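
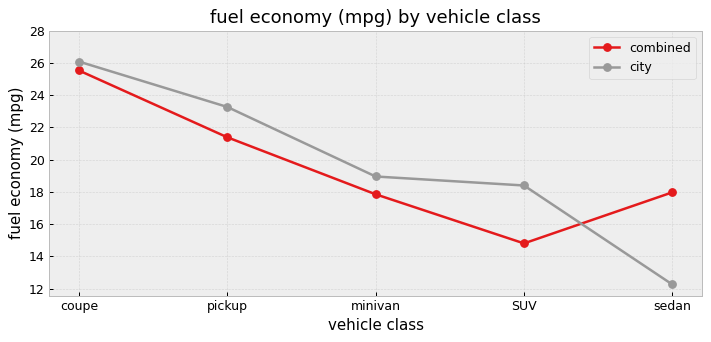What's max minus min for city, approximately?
Max coupe ≈ 26, min sedan ≈ 12; range ≈ 14.

≈ 14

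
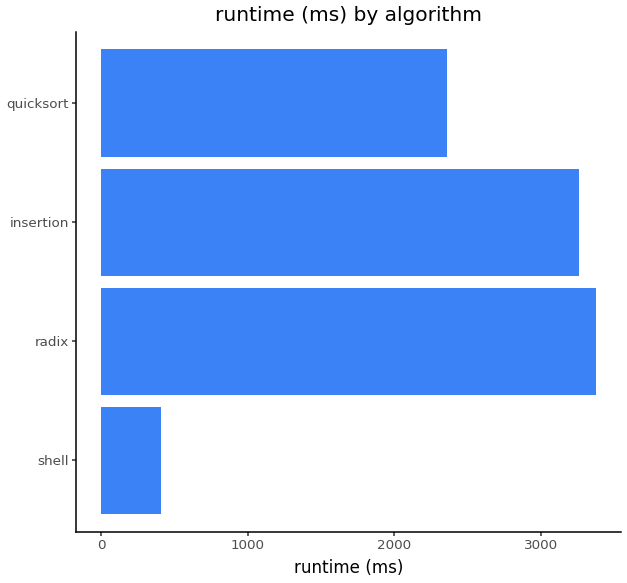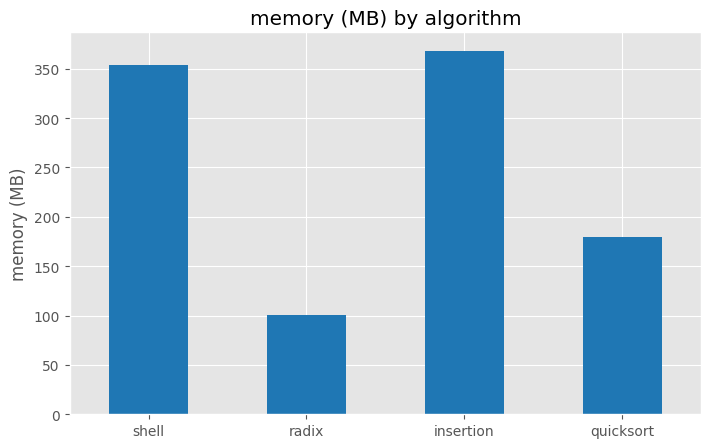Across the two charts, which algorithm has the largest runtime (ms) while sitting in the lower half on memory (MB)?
radix

Chart 2 median memory (MB) ≈ 250; below-median algorithms: radix, quicksort. Among those, radix has the highest runtime (ms) (≈ 3500).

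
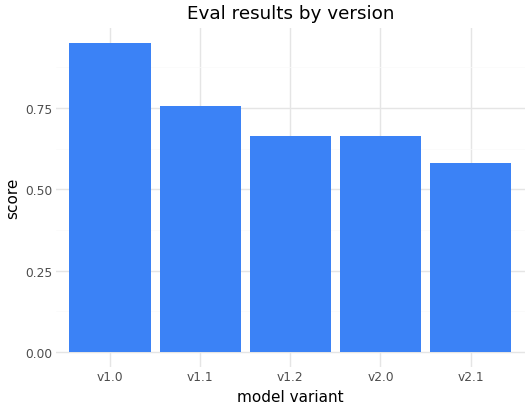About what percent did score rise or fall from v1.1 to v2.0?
≈ -12.5%

v1.1 ≈ 0.8, v2.0 ≈ 0.7; (0.7 − 0.8) / 0.8 ≈ -12.5%.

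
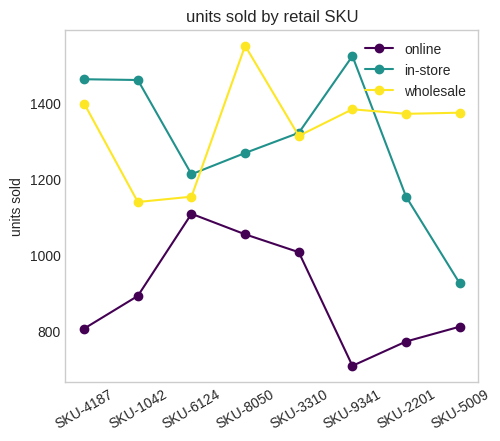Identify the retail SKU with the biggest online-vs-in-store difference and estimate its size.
SKU-9341, ≈ 800

SKU-9341: online ≈ 700, in-store ≈ 1500 → gap ≈ 800. Next-largest (SKU-4187) is only ≈ 700.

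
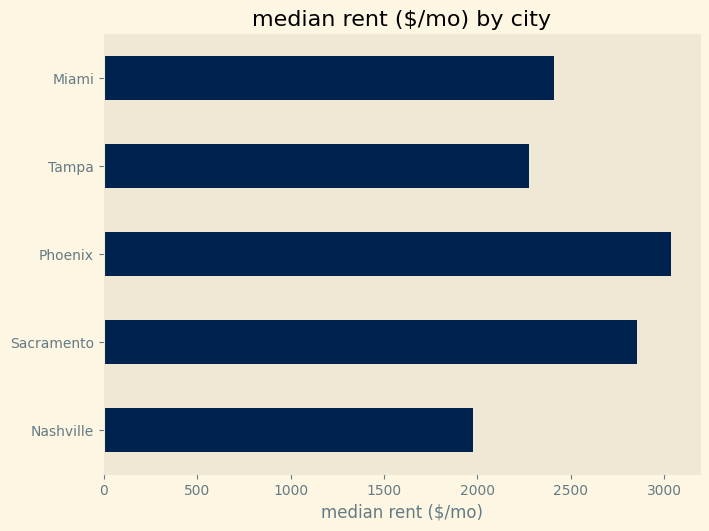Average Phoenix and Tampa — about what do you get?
≈ 2750

(3000 + 2500) / 2 ≈ 2750.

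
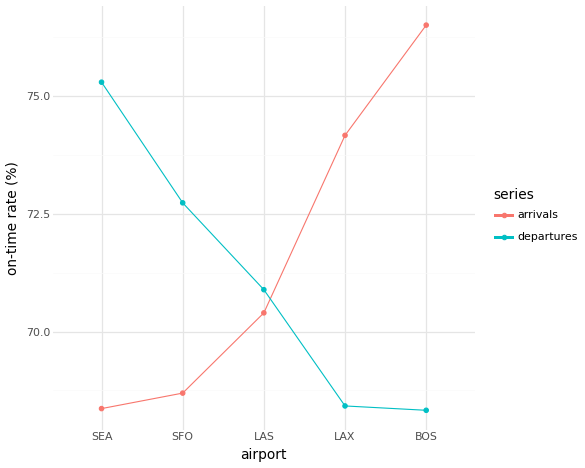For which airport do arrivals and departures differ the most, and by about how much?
BOS: arrivals ≈ 77, departures ≈ 68 → gap ≈ 9. Next-largest (SEA) is only ≈ 7.

BOS, ≈ 9 %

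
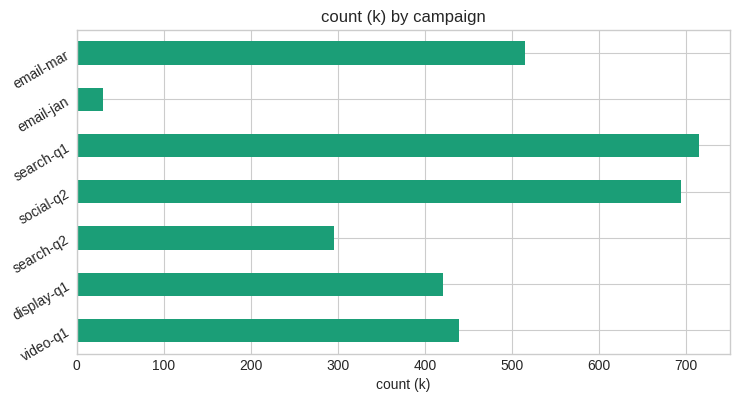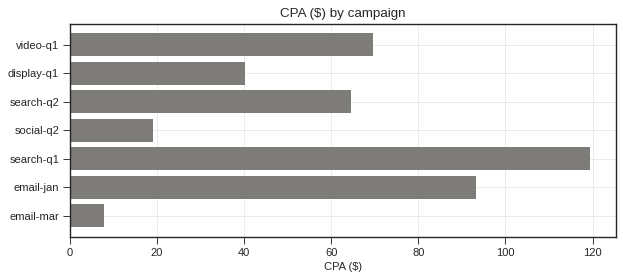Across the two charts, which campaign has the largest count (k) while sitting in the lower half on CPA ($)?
social-q2

Chart 2 median CPA ($) ≈ 60; below-median campaigns: display-q1, social-q2, email-mar. Among those, social-q2 has the highest count (k) (≈ 700).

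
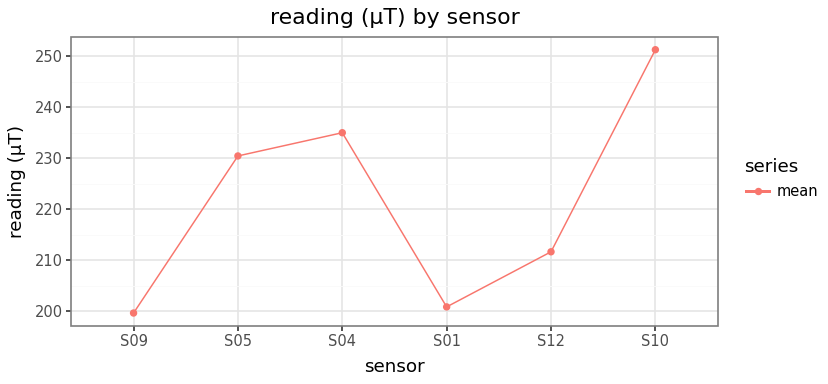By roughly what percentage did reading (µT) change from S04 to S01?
≈ -14.9%

S04 ≈ 235, S01 ≈ 200; (200 − 235) / 235 ≈ -14.9%.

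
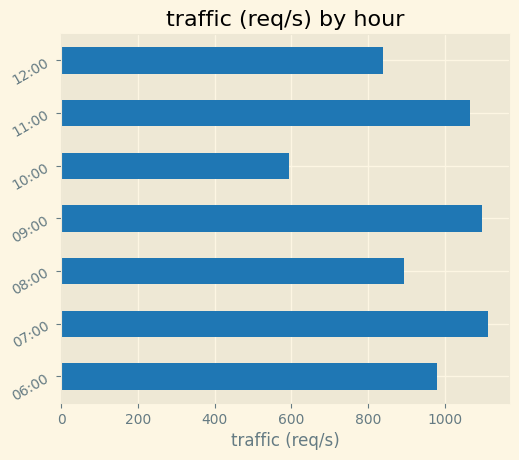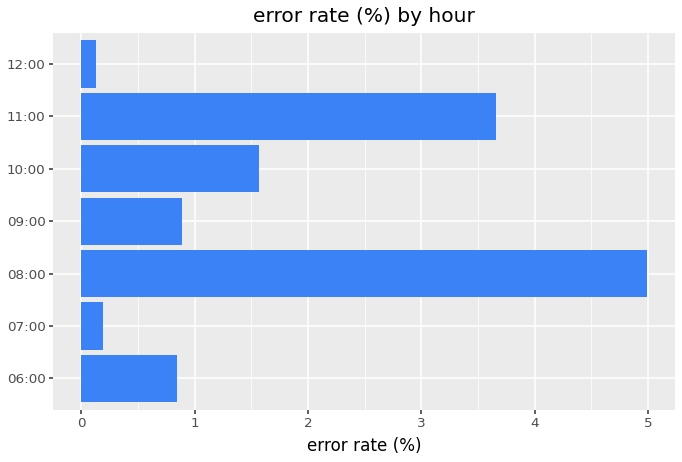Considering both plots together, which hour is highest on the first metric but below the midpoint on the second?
Chart 2 median error rate (%) ≈ 1; below-median hours: 06:00, 07:00, 12:00. Among those, 07:00 has the highest traffic (req/s) (≈ 1200).

07:00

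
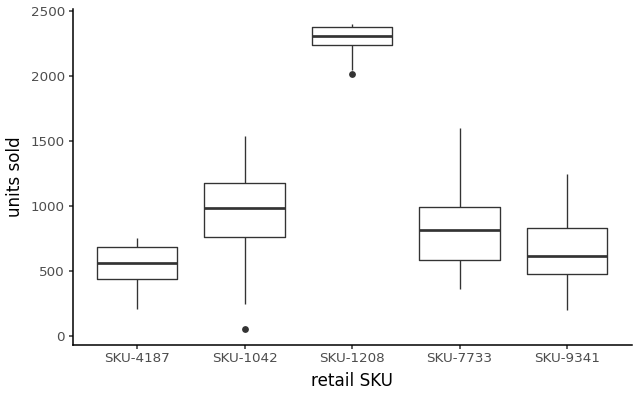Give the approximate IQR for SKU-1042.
Q3 ≈ 1200, Q1 ≈ 800; IQR ≈ 400.

≈ 400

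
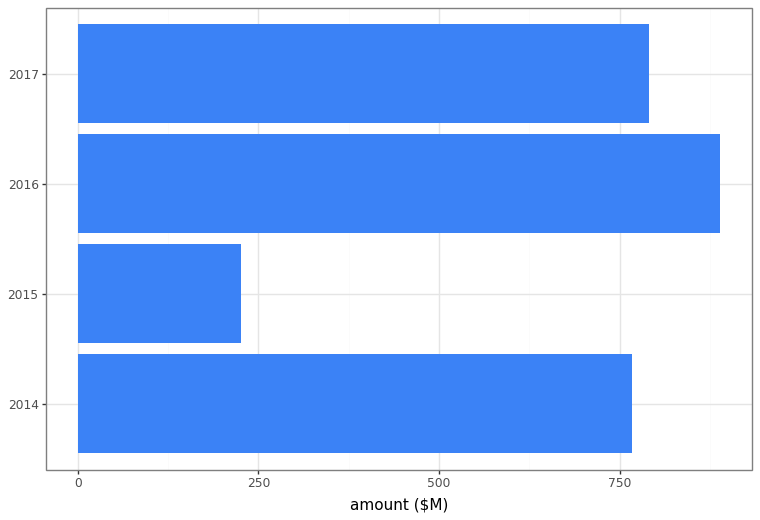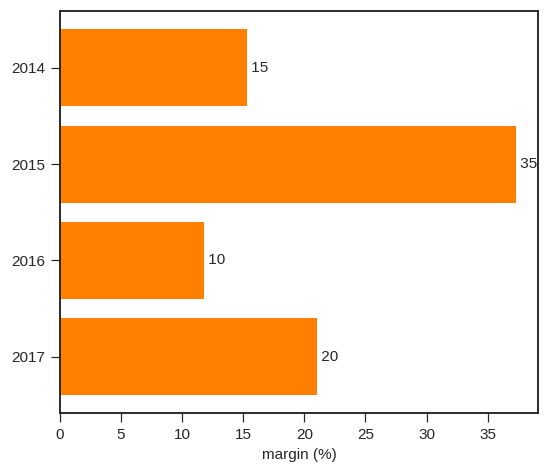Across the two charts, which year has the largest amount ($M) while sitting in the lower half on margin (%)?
2016

Chart 2 median margin (%) ≈ 20; below-median years: 2014, 2016. Among those, 2016 has the highest amount ($M) (≈ 900).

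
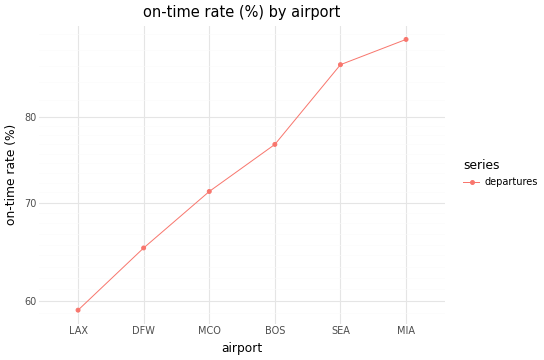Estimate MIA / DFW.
≈ 1.38×

MIA ≈ 90, DFW ≈ 65; 90/65 ≈ 1.38.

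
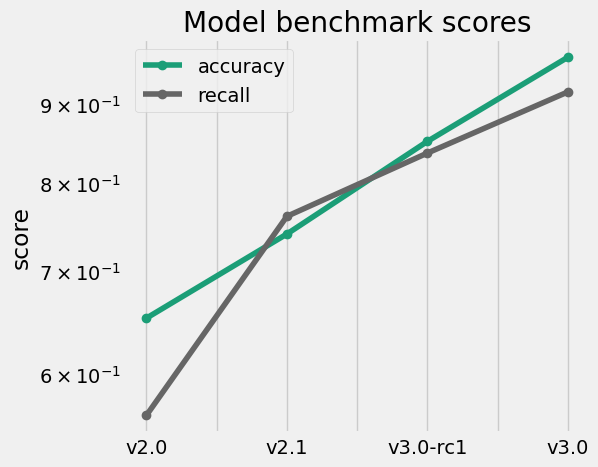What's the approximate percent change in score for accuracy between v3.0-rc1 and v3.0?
v3.0-rc1 ≈ 0.85, v3.0 ≈ 0.95; (0.95 − 0.85) / 0.85 ≈ +11.8%.

≈ +11.8%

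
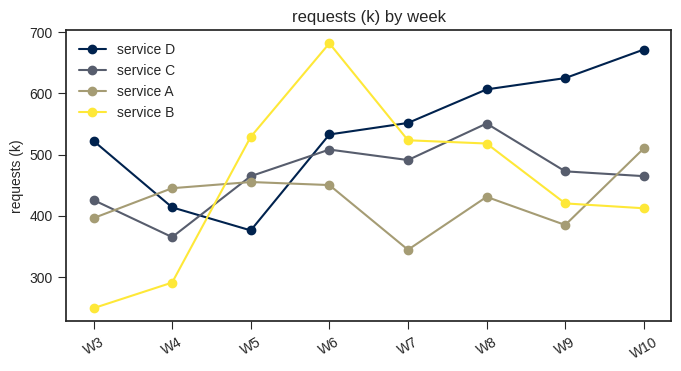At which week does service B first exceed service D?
W5

W4: service B ≈ 300 vs service D ≈ 400 (not yet); W5: service B ≈ 550 vs service D ≈ 400 (first crossover).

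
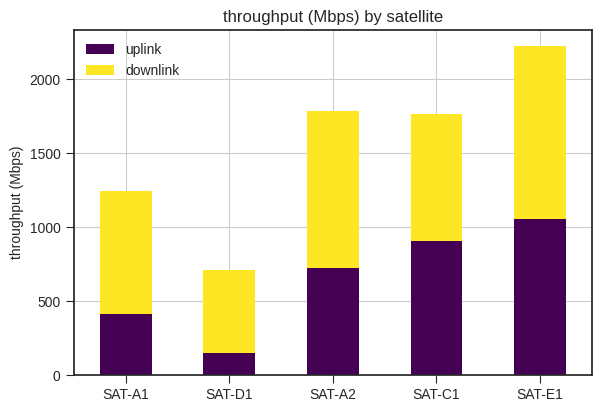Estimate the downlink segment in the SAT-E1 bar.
≈ 1200

downlink top ≈ 2200, bottom ≈ 1000; segment ≈ 1200.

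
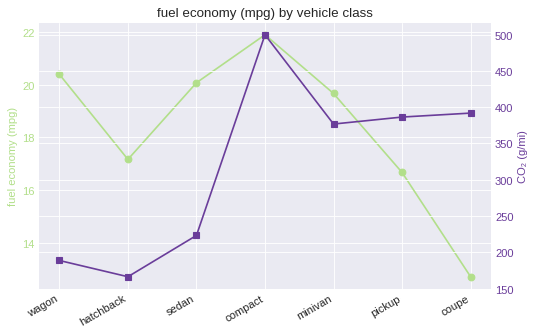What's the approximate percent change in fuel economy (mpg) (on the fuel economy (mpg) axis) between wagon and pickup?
wagon ≈ 20, pickup ≈ 17; (17 − 20) / 20 ≈ -15%.

≈ -15%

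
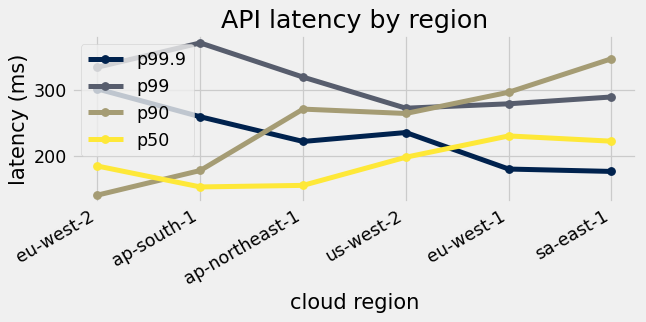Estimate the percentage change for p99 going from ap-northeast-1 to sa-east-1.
ap-northeast-1 ≈ 320, sa-east-1 ≈ 280; (280 − 320) / 320 ≈ -12.5%.

≈ -12.5%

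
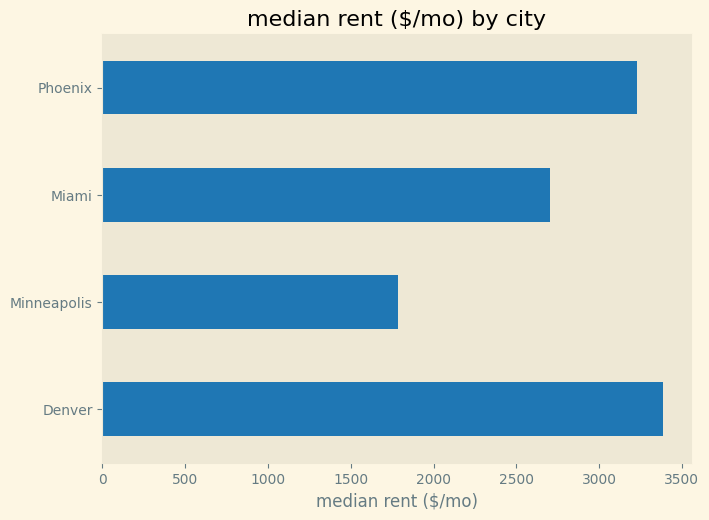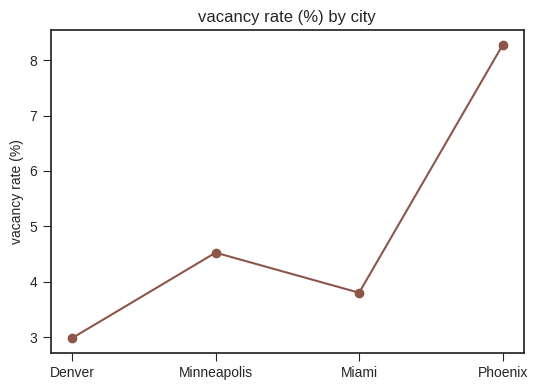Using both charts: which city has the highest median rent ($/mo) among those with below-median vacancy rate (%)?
Denver

Chart 2 median vacancy rate (%) ≈ 4; below-median cities: Denver, Miami. Among those, Denver has the highest median rent ($/mo) (≈ 3500).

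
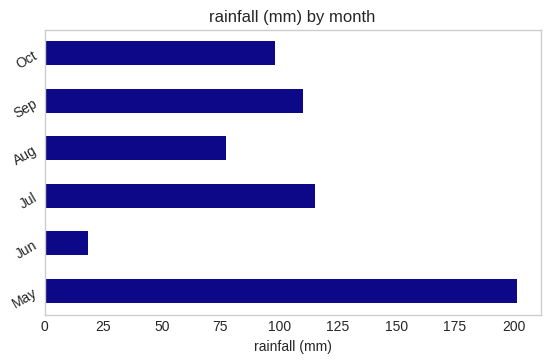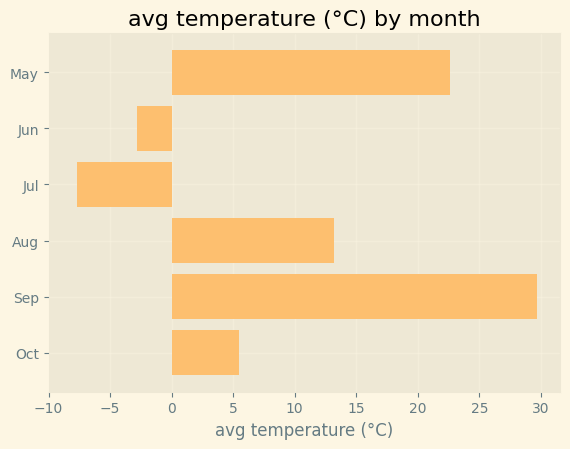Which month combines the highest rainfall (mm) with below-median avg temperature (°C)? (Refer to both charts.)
Chart 2 median avg temperature (°C) ≈ 10; below-median months: Jun, Jul, Oct. Among those, Jul has the highest rainfall (mm) (≈ 120).

Jul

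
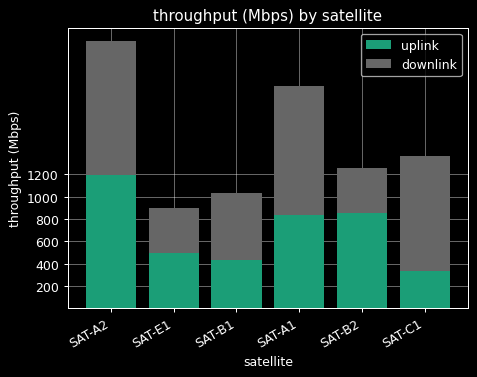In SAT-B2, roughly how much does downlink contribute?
≈ 400

downlink top ≈ 1200, bottom ≈ 800; segment ≈ 400.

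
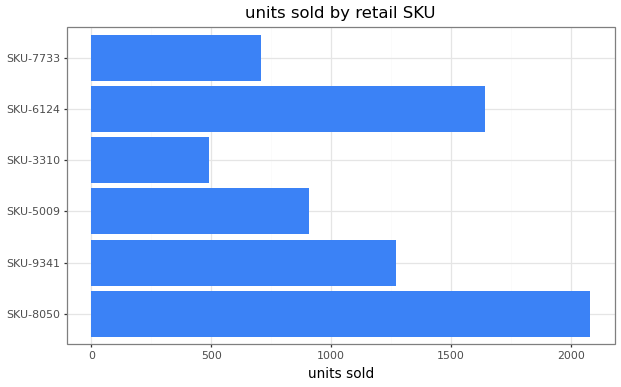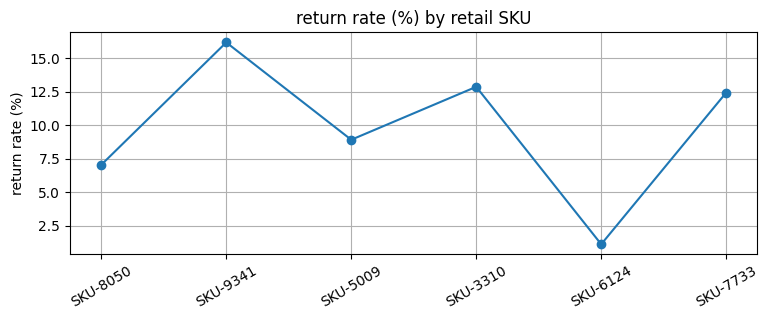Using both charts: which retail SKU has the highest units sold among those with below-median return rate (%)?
Chart 2 median return rate (%) ≈ 10; below-median retail SKUs: SKU-8050, SKU-5009, SKU-6124. Among those, SKU-8050 has the highest units sold (≈ 2000).

SKU-8050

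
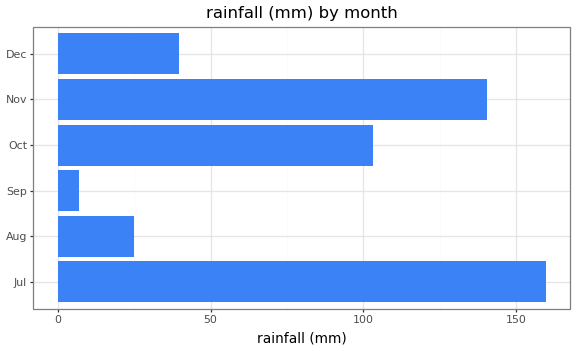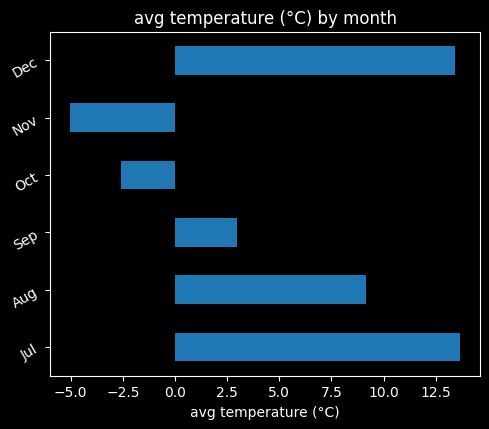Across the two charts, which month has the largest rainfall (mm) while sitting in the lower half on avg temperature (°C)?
Nov

Chart 2 median avg temperature (°C) ≈ 6; below-median months: Sep, Oct, Nov. Among those, Nov has the highest rainfall (mm) (≈ 140).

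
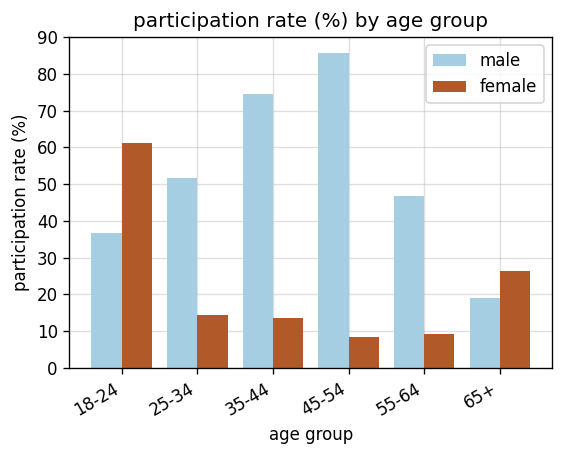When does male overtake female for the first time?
18-24: male ≈ 40 vs female ≈ 60 (not yet); 25-34: male ≈ 50 vs female ≈ 10 (first crossover).

25-34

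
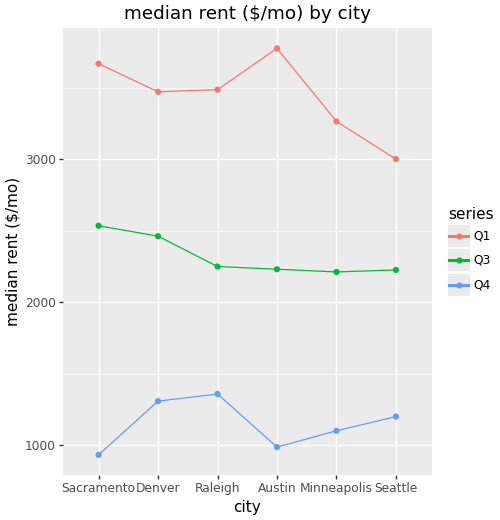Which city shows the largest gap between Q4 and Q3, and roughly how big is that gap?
Sacramento: Q4 ≈ 1000, Q3 ≈ 2500 → gap ≈ 1500. Next-largest (Austin) is only ≈ 1000.

Sacramento, ≈ 1500 $/mo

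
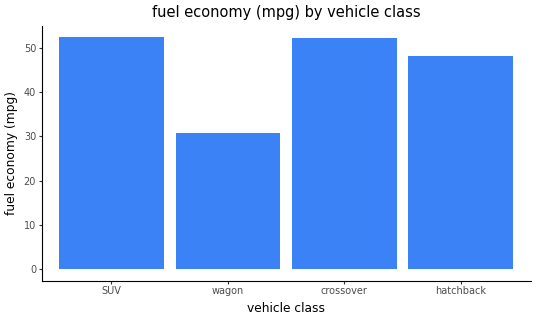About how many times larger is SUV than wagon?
SUV ≈ 50, wagon ≈ 30; 50/30 ≈ 1.67.

≈ 1.67×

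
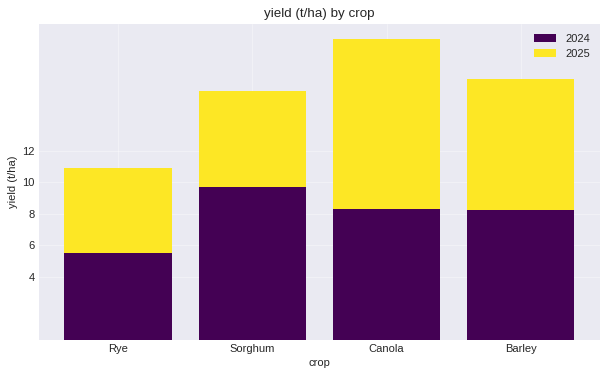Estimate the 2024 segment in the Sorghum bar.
≈ 10

2024 top ≈ 10, bottom ≈ 0; segment ≈ 10.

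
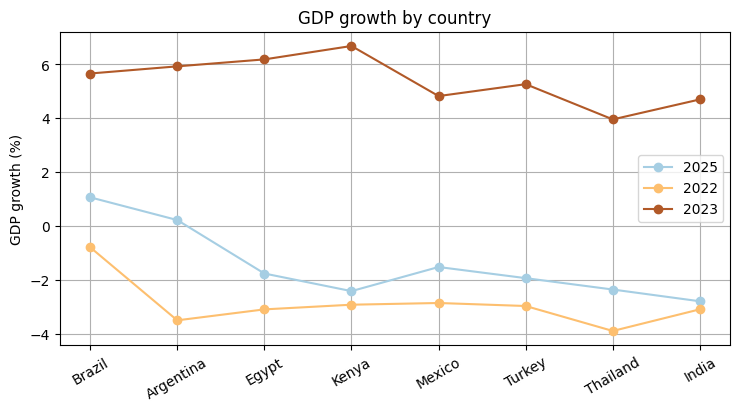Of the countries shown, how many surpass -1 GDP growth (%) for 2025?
2

Above -1: Brazil, Argentina.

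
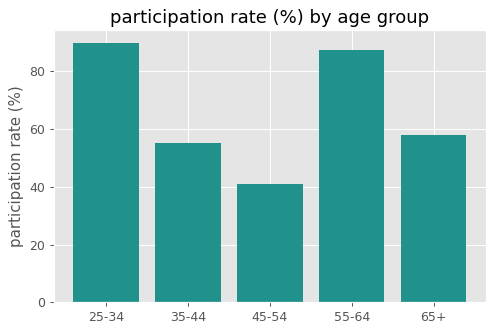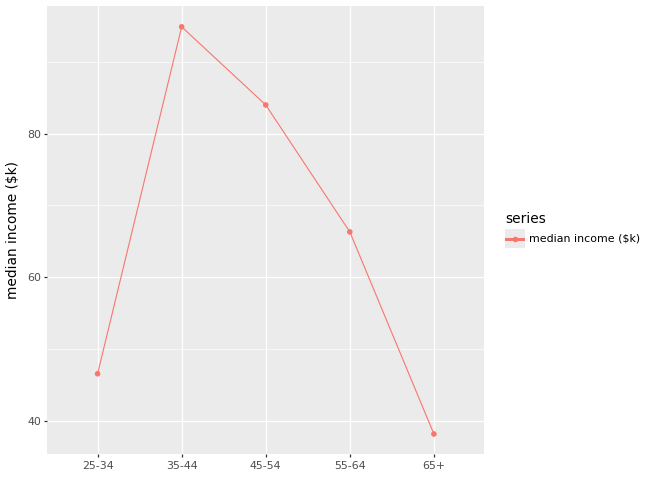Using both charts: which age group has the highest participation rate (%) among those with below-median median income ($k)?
25-34

Chart 2 median median income ($k) ≈ 70; below-median age groups: 25-34, 65+. Among those, 25-34 has the highest participation rate (%) (≈ 90).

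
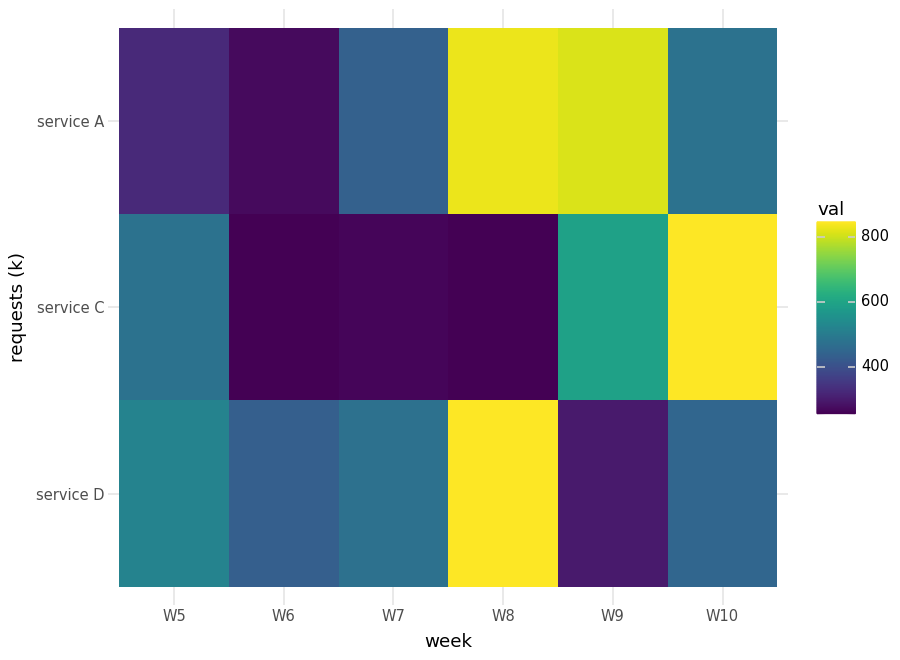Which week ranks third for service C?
W5

Top 4 for service C: W10 ≈ 850, W9 ≈ 600, W5 ≈ 500, W7 ≈ 250.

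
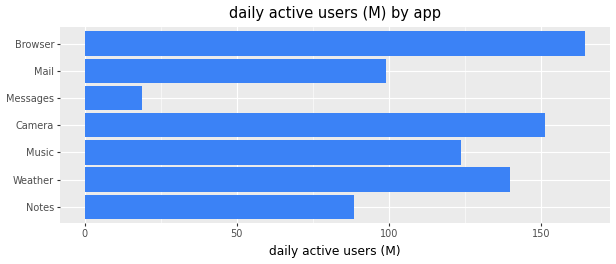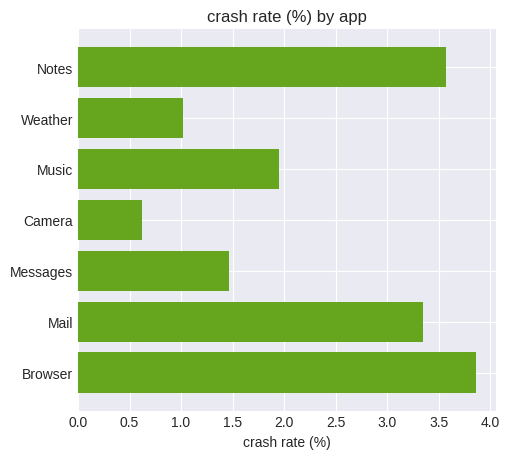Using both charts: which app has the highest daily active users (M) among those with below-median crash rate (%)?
Chart 2 median crash rate (%) ≈ 2; below-median apps: Weather, Camera, Messages. Among those, Camera has the highest daily active users (M) (≈ 160).

Camera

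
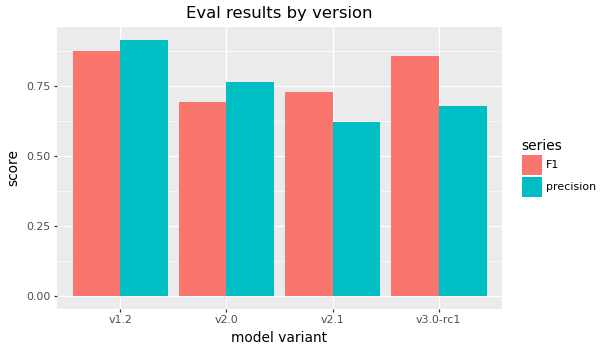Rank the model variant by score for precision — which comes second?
Top 3 for precision: v1.2 ≈ 0.9, v2.0 ≈ 0.8, v3.0-rc1 ≈ 0.7.

v2.0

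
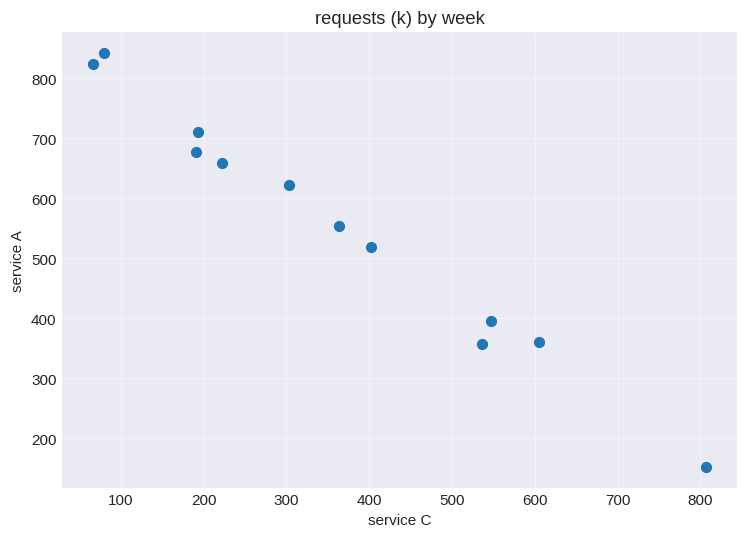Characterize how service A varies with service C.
negative, strong

Points are negatively correlated; strong (|r| ≈ 1.0).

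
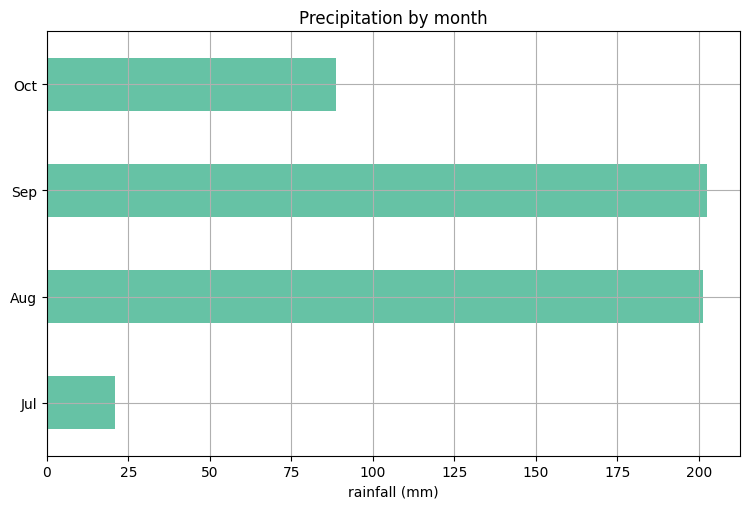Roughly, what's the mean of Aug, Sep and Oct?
(200 + 200 + 80) / 3 ≈ 160.

≈ 160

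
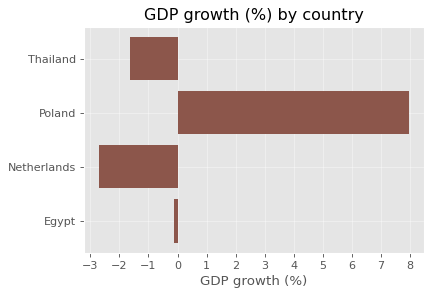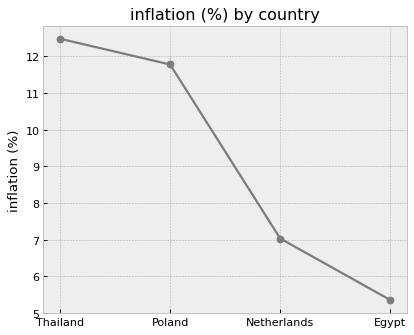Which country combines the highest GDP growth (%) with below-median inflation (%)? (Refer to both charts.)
Chart 2 median inflation (%) ≈ 10; below-median countries: Netherlands, Egypt. Among those, Egypt has the highest GDP growth (%) (≈ 0).

Egypt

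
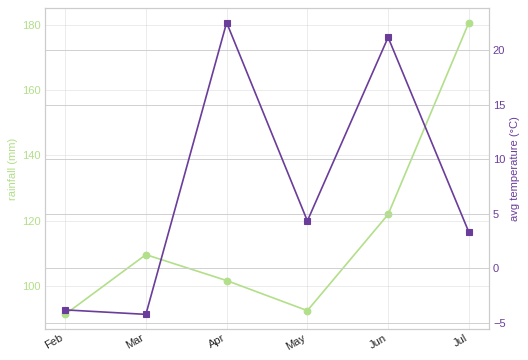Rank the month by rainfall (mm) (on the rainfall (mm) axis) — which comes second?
Top 3 (on the rainfall (mm) axis): Jul ≈ 180, Jun ≈ 120, Mar ≈ 110.

Jun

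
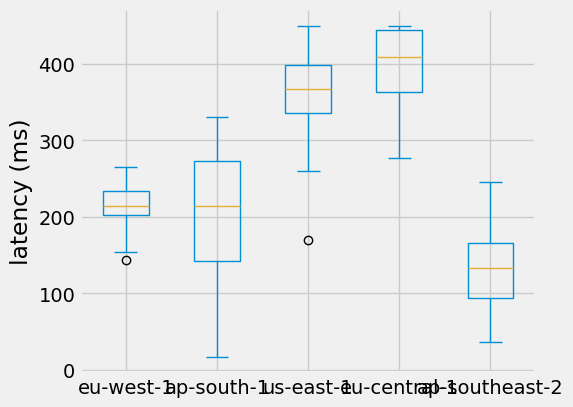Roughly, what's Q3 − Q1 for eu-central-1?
Q3 ≈ 450, Q1 ≈ 375; IQR ≈ 75.

≈ 75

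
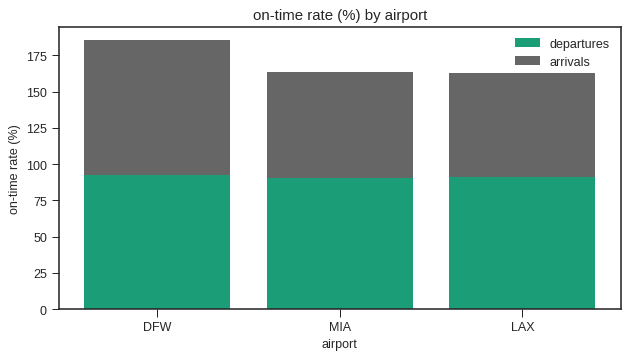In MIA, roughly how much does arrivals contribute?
arrivals top ≈ 160, bottom ≈ 100; segment ≈ 60.

≈ 60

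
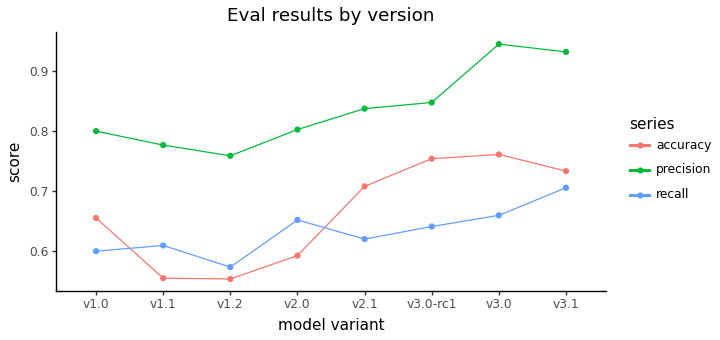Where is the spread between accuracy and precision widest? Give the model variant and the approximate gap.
v1.1: accuracy ≈ 0.55, precision ≈ 0.80 → gap ≈ 0.25. Next-largest (v2.0) is only ≈ 0.20.

v1.1, ≈ 0.25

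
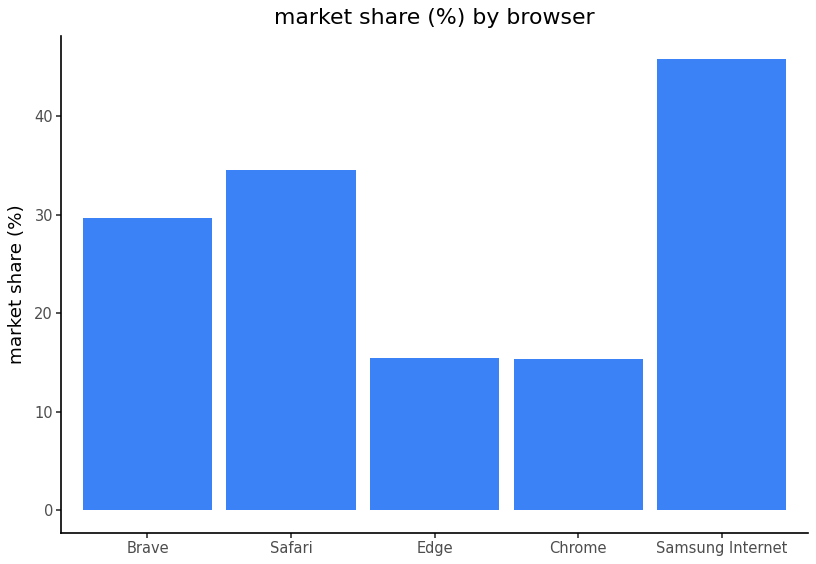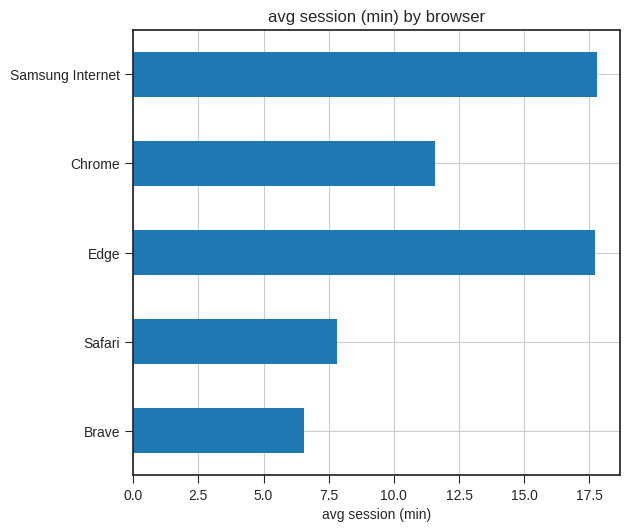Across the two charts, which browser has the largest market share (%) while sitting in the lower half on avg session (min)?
Safari

Chart 2 median avg session (min) ≈ 12; below-median browsers: Brave, Safari. Among those, Safari has the highest market share (%) (≈ 35).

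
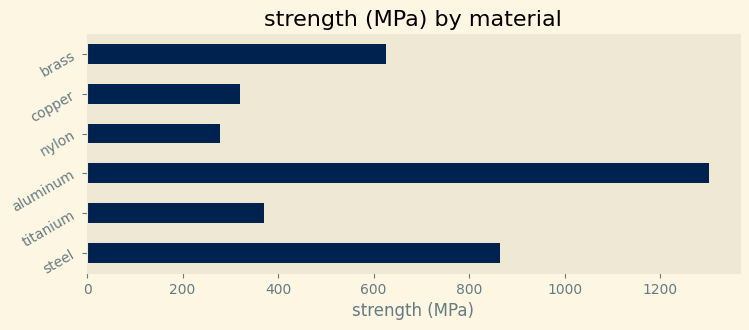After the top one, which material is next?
steel

Top 3: aluminum ≈ 1400, steel ≈ 800, brass ≈ 600.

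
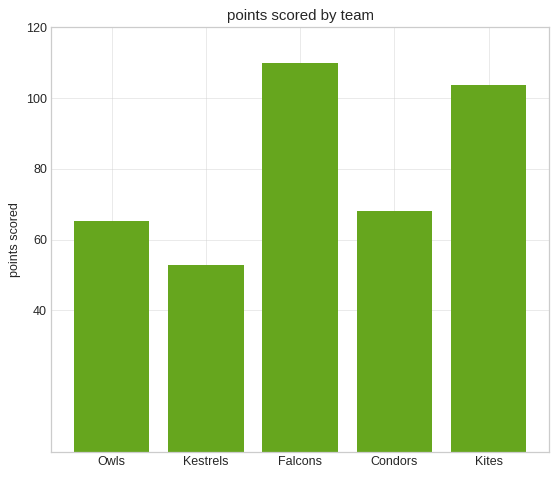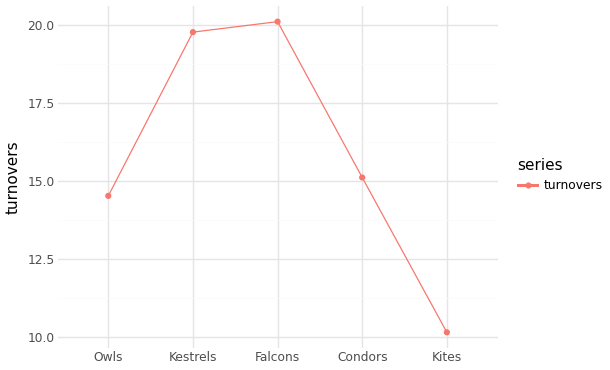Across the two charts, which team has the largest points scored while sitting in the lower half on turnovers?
Kites

Chart 2 median turnovers ≈ 16; below-median teams: Owls, Kites. Among those, Kites has the highest points scored (≈ 100).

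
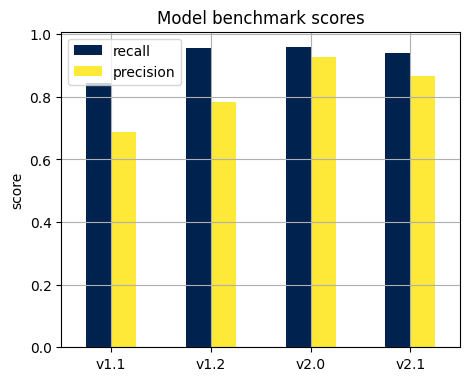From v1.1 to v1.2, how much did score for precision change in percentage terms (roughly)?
v1.1 ≈ 0.7, v1.2 ≈ 0.8; (0.8 − 0.7) / 0.7 ≈ +14.3%.

≈ +14.3%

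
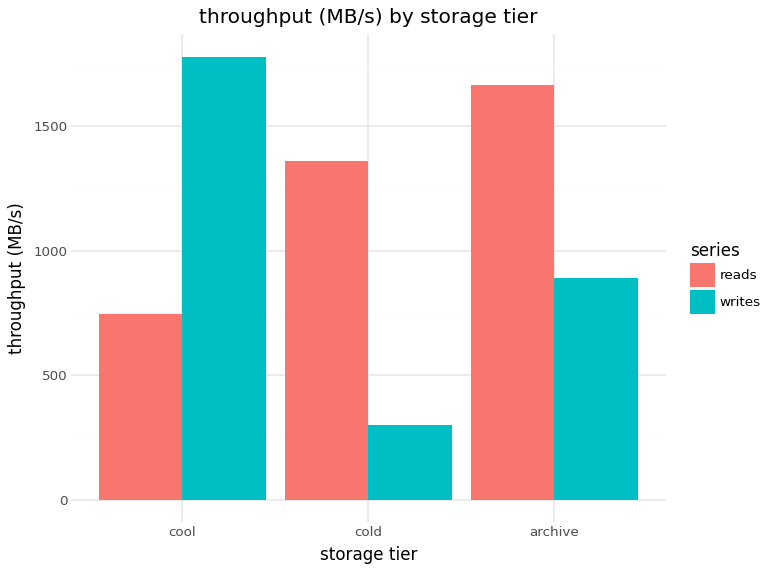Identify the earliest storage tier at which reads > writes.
cool: reads ≈ 800 vs writes ≈ 1800 (not yet); cold: reads ≈ 1400 vs writes ≈ 400 (first crossover).

cold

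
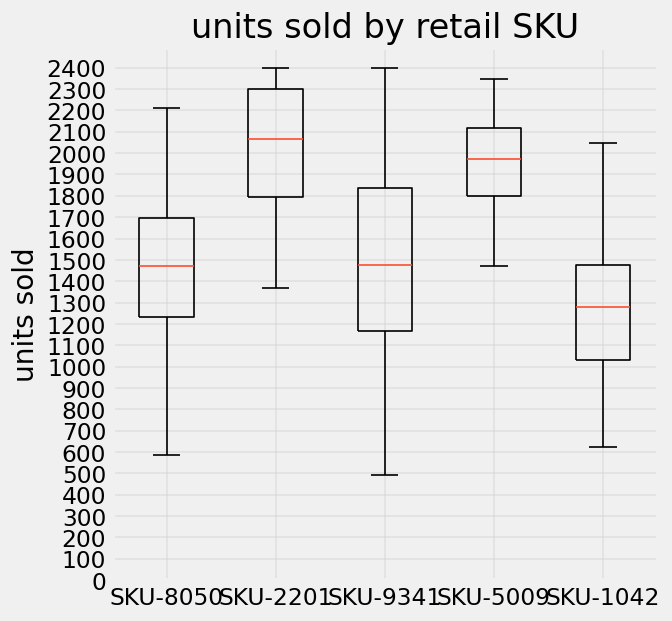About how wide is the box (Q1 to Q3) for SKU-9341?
≈ 600

Q3 ≈ 1800, Q1 ≈ 1200; IQR ≈ 600.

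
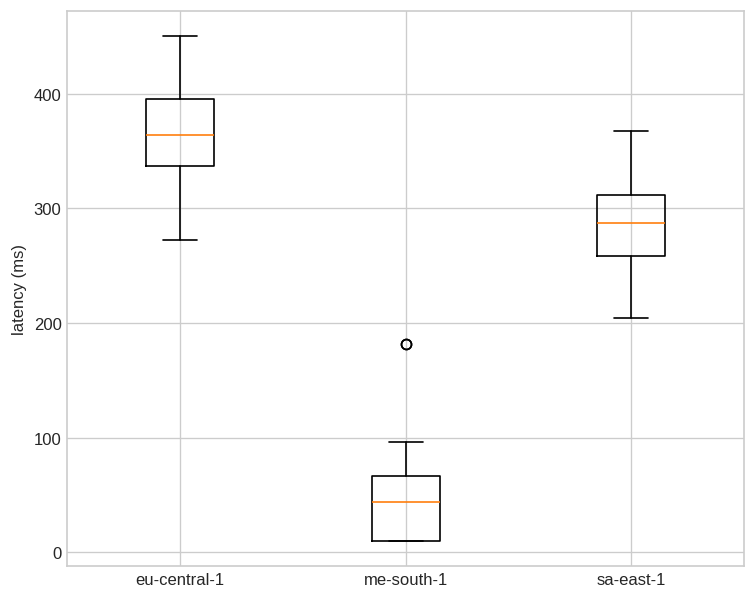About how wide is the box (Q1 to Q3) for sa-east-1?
Q3 ≈ 300, Q1 ≈ 250; IQR ≈ 50.

≈ 50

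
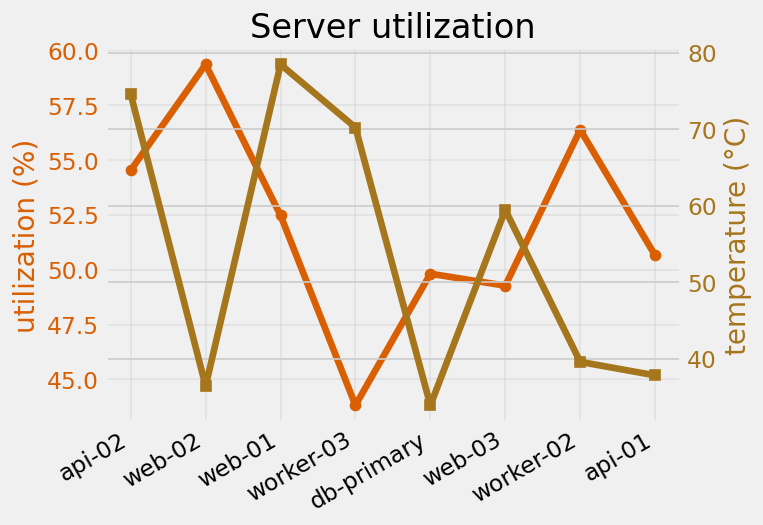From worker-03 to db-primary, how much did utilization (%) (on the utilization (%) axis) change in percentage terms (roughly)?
worker-03 ≈ 44, db-primary ≈ 50; (50 − 44) / 44 ≈ +13.6%.

≈ +13.6%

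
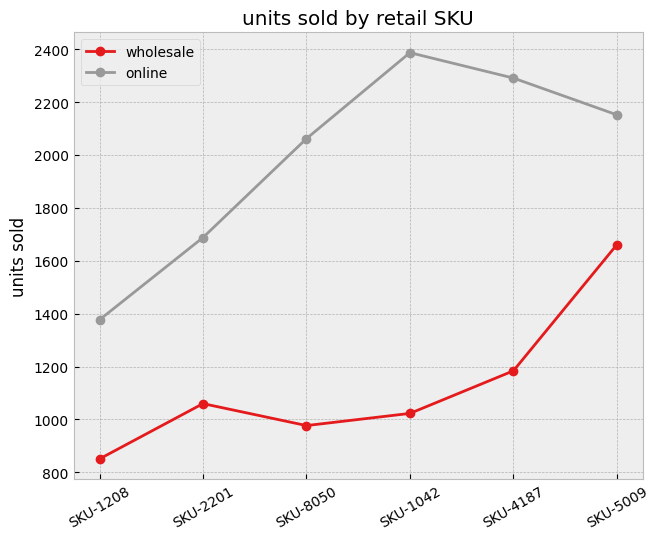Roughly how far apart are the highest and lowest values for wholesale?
Max SKU-5009 ≈ 1600, min SKU-1208 ≈ 800; range ≈ 800.

≈ 800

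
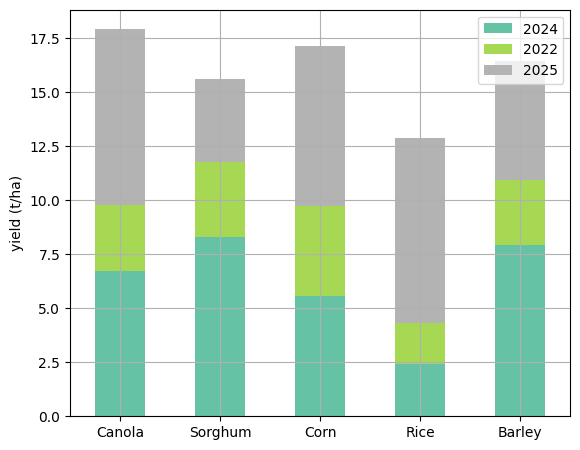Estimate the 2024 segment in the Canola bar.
2024 top ≈ 6, bottom ≈ 0; segment ≈ 6.

≈ 6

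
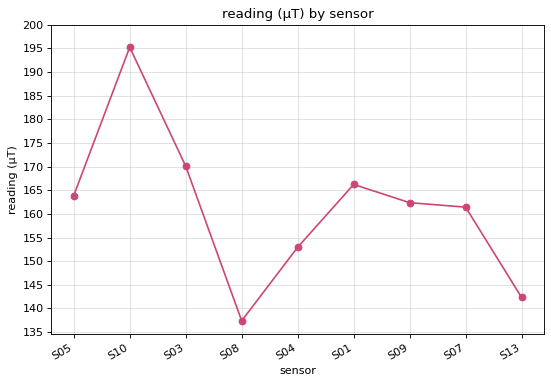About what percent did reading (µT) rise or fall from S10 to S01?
S10 ≈ 195, S01 ≈ 165; (165 − 195) / 195 ≈ -15.4%.

≈ -15.4%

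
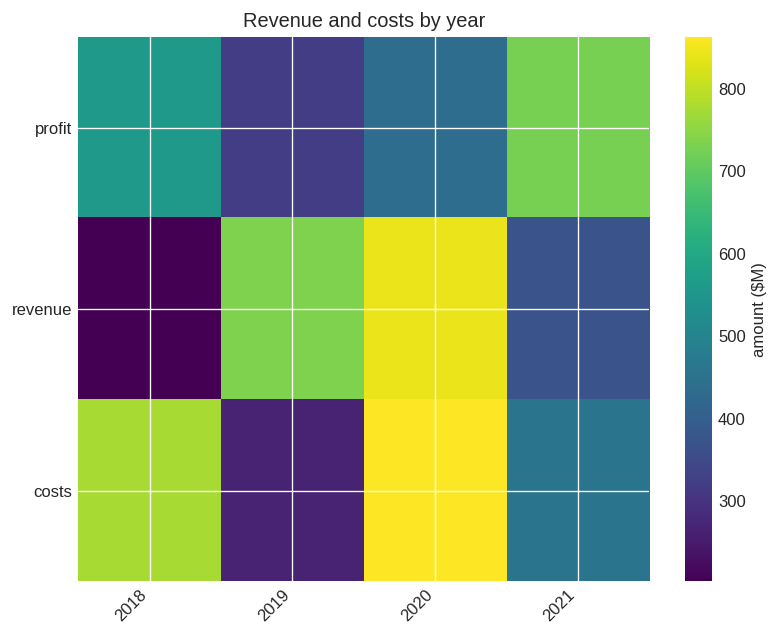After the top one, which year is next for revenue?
Top 3 for revenue: 2020 ≈ 800, 2019 ≈ 700, 2021 ≈ 400.

2019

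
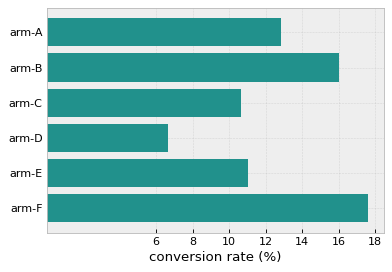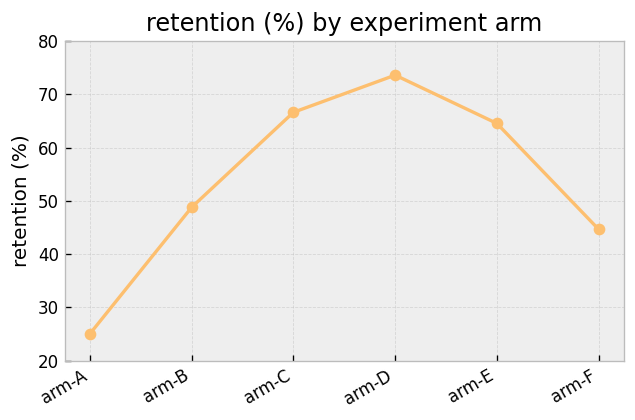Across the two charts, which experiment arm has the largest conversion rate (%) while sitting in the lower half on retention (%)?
Chart 2 median retention (%) ≈ 60; below-median experiment arms: arm-A, arm-B, arm-F. Among those, arm-F has the highest conversion rate (%) (≈ 18).

arm-F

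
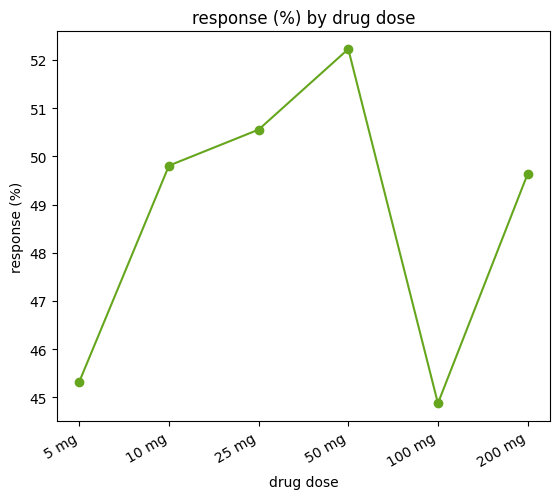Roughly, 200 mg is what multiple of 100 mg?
≈ 1.11×

200 mg ≈ 50, 100 mg ≈ 45; 50/45 ≈ 1.11.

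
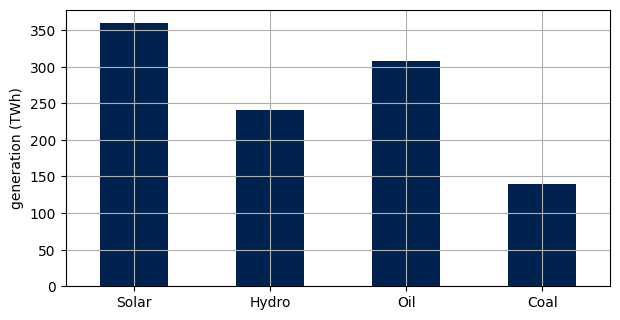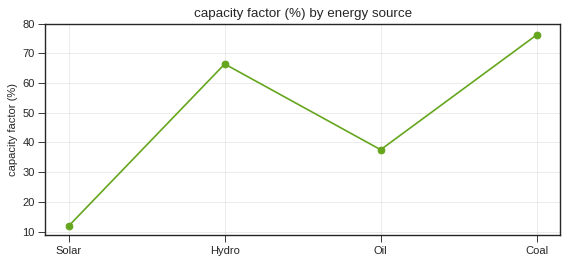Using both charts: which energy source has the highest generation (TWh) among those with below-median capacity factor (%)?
Solar

Chart 2 median capacity factor (%) ≈ 50; below-median energy sources: Solar, Oil. Among those, Solar has the highest generation (TWh) (≈ 350).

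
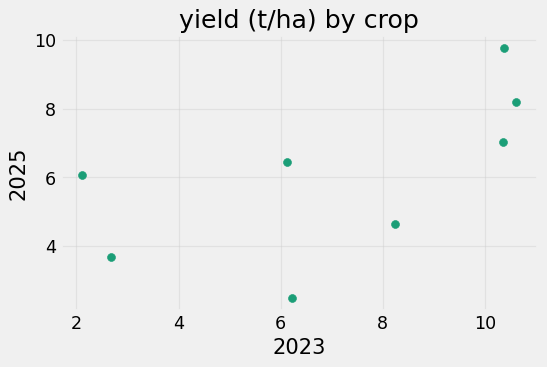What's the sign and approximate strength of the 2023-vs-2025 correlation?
Points are positively correlated; moderate (|r| ≈ 0.6).

positive, moderate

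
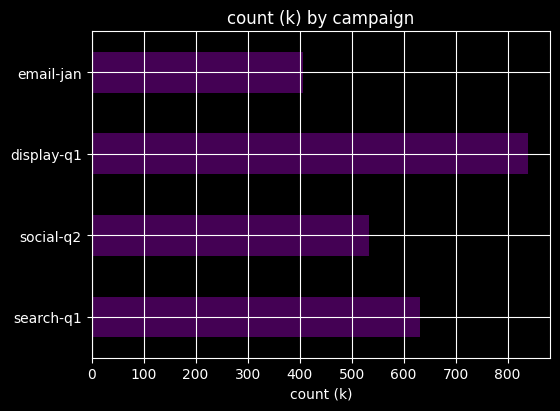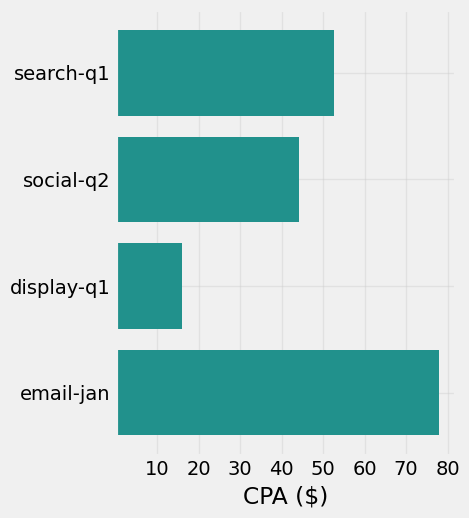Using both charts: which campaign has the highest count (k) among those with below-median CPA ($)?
Chart 2 median CPA ($) ≈ 50; below-median campaigns: social-q2, display-q1. Among those, display-q1 has the highest count (k) (≈ 800).

display-q1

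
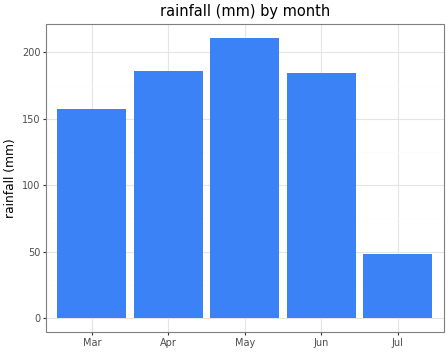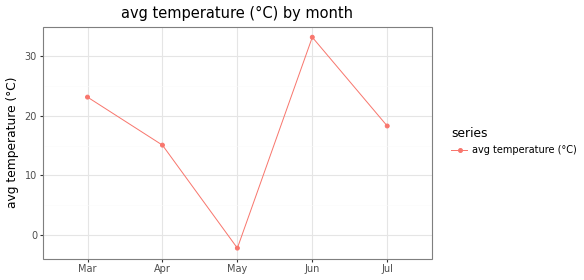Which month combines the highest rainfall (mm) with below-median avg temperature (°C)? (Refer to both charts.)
May

Chart 2 median avg temperature (°C) ≈ 20; below-median months: Apr, May. Among those, May has the highest rainfall (mm) (≈ 220).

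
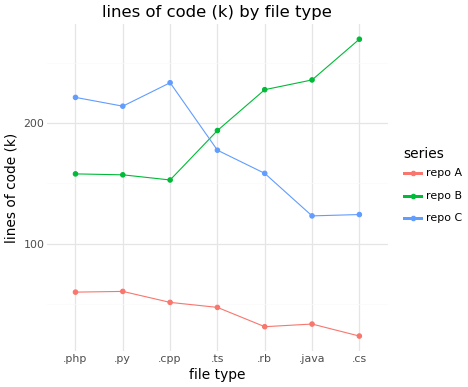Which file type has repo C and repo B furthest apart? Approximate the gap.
.cs: repo C ≈ 125, repo B ≈ 275 → gap ≈ 150. Next-largest (.java) is only ≈ 100.

.cs, ≈ 150 k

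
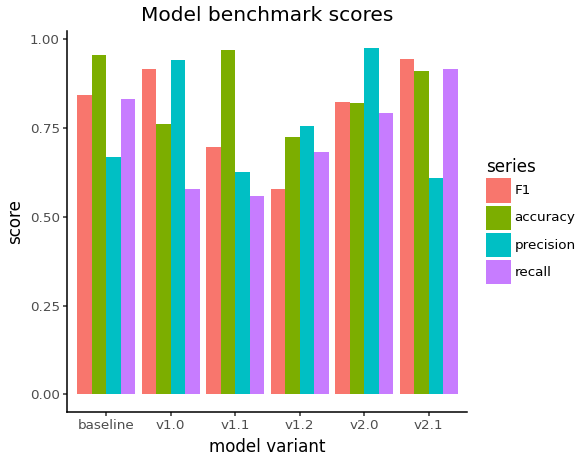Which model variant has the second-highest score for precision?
v1.0

Top 3 for precision: v2.0 ≈ 1.0, v1.0 ≈ 0.9, v1.2 ≈ 0.8.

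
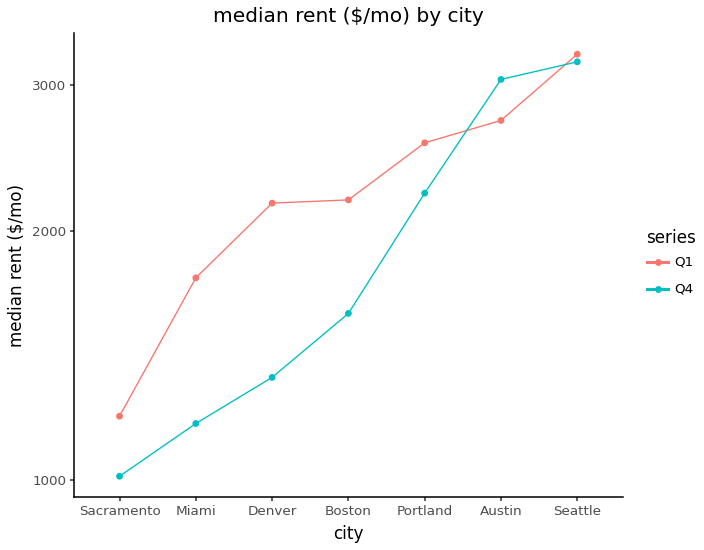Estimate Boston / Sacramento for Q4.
Boston ≈ 1600, Sacramento ≈ 1000; 1600/1000 ≈ 1.6.

≈ 1.6×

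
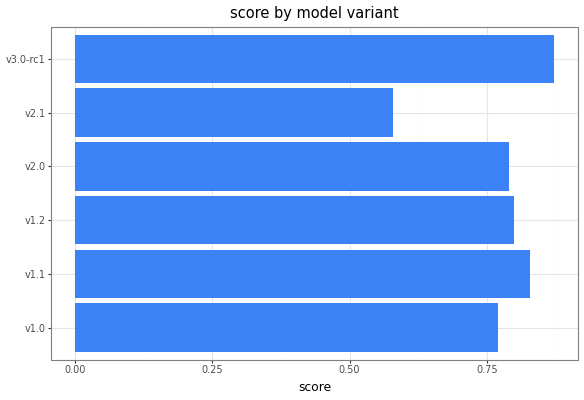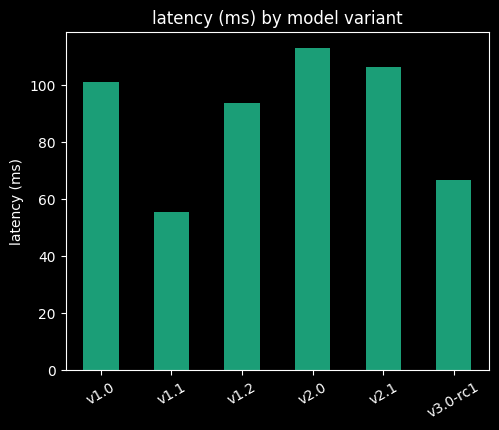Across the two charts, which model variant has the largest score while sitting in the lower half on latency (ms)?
v3.0-rc1

Chart 2 median latency (ms) ≈ 100; below-median model variants: v1.1, v1.2, v3.0-rc1. Among those, v3.0-rc1 has the highest score (≈ 0.9).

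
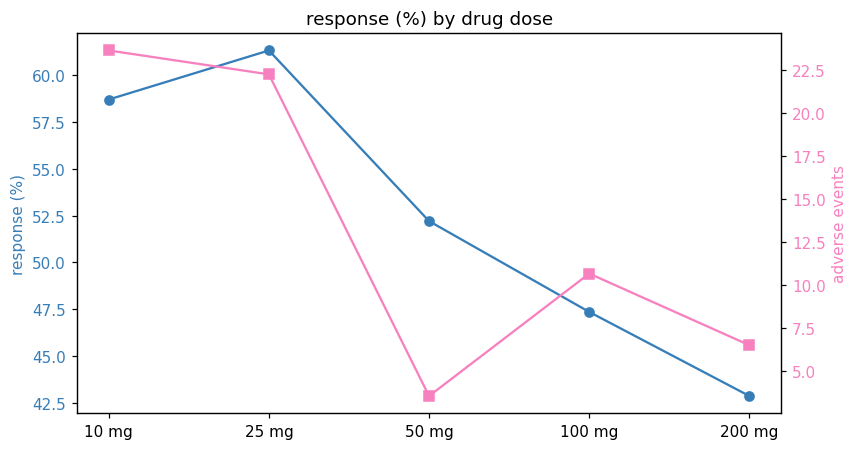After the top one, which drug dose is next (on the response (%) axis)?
Top 3 (on the response (%) axis): 25 mg ≈ 62, 10 mg ≈ 58, 50 mg ≈ 52.

10 mg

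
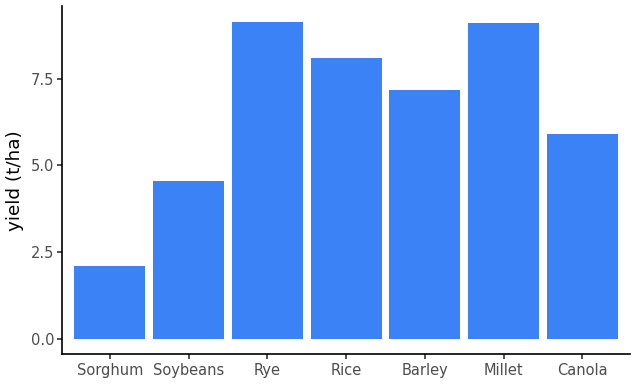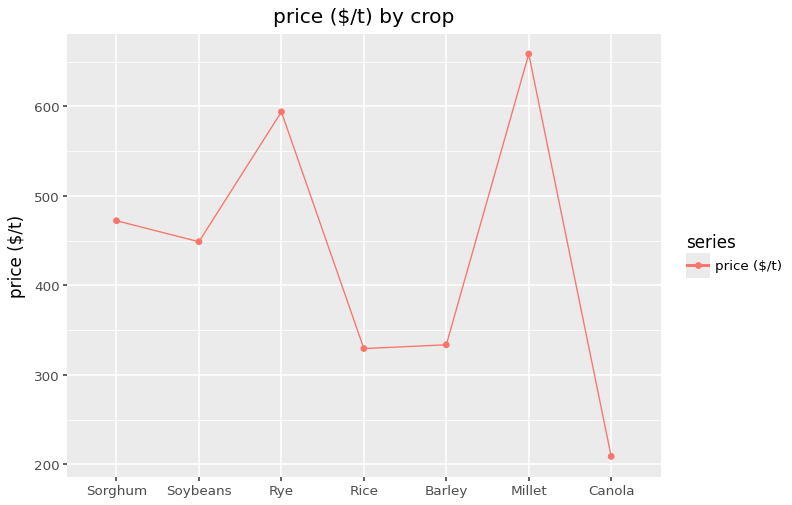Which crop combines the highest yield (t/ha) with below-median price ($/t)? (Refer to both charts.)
Chart 2 median price ($/t) ≈ 400; below-median crops: Rice, Barley, Canola. Among those, Rice has the highest yield (t/ha) (≈ 8).

Rice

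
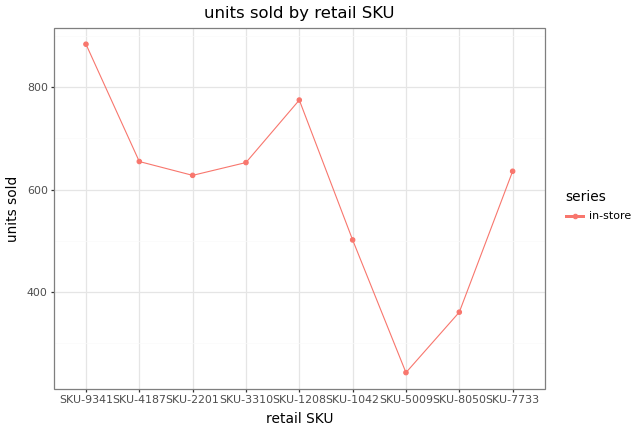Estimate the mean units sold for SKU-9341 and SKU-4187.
≈ 800

(900 + 700) / 2 ≈ 800.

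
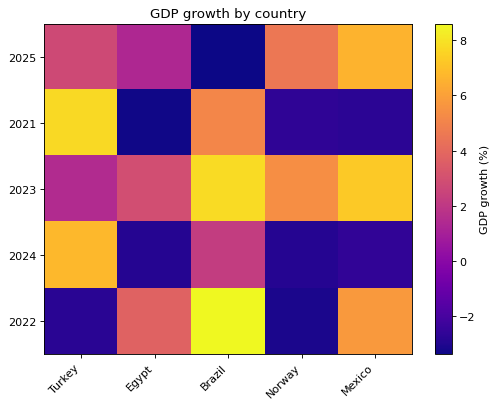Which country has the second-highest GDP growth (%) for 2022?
Mexico

Top 3 for 2022: Brazil ≈ 9, Mexico ≈ 6, Egypt ≈ 4.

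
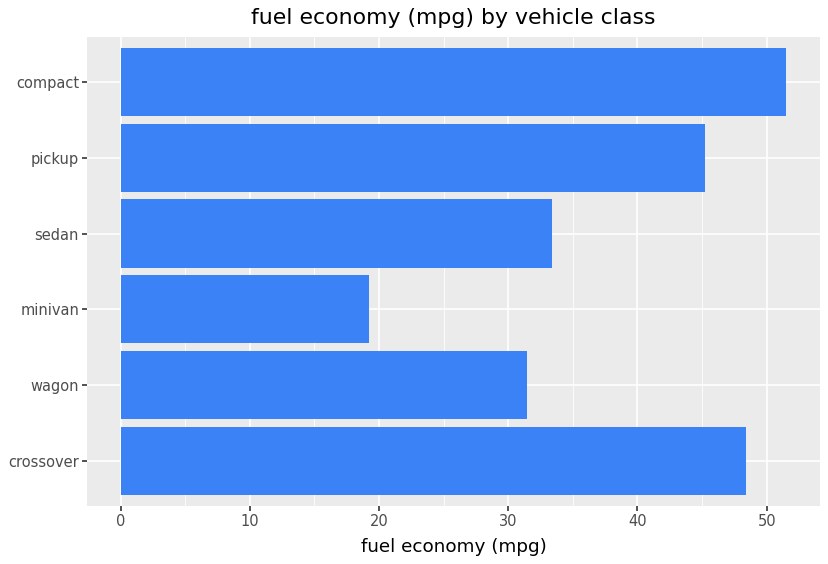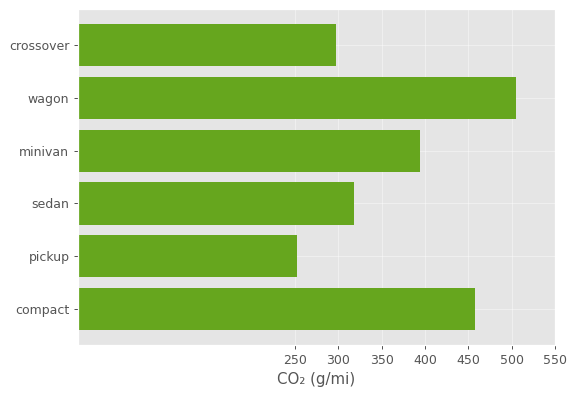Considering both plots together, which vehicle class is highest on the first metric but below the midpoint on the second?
crossover

Chart 2 median CO₂ (g/mi) ≈ 350; below-median vehicle classes: crossover, sedan, pickup. Among those, crossover has the highest fuel economy (mpg) (≈ 50).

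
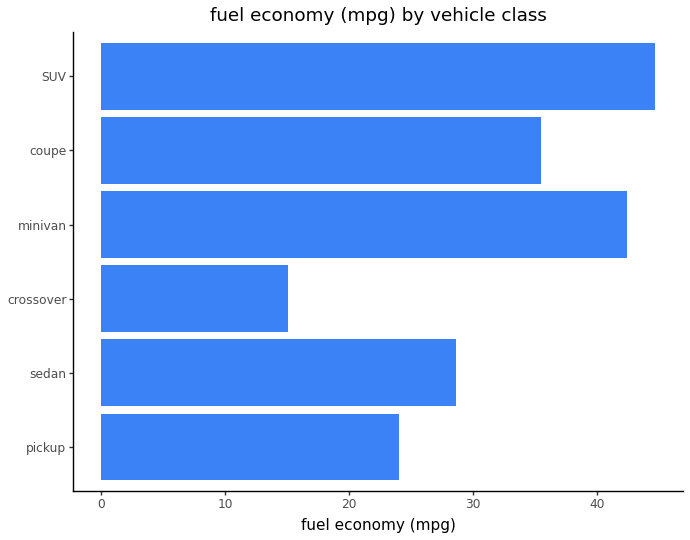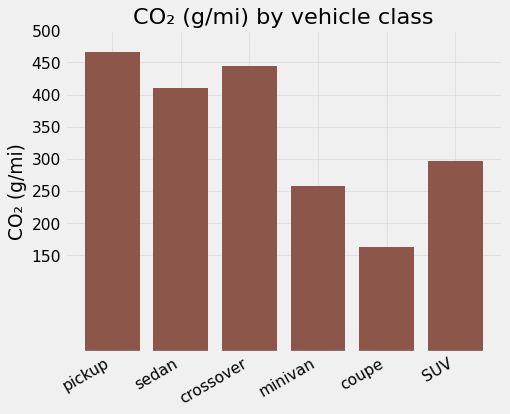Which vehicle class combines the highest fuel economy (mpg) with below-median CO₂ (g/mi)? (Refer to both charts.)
Chart 2 median CO₂ (g/mi) ≈ 350; below-median vehicle classes: minivan, coupe, SUV. Among those, SUV has the highest fuel economy (mpg) (≈ 45).

SUV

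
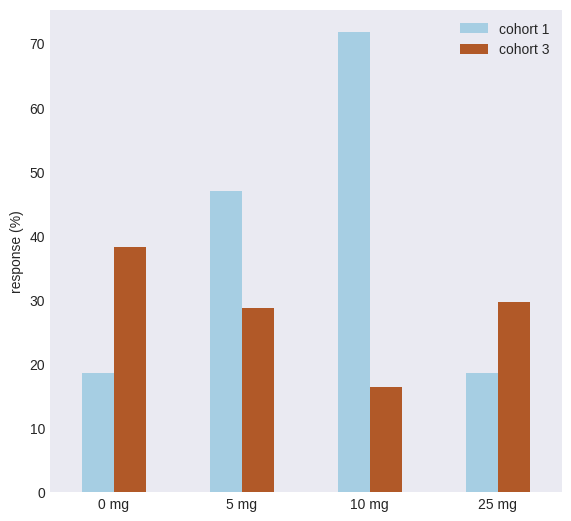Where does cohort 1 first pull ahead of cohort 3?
5 mg

0 mg: cohort 1 ≈ 20 vs cohort 3 ≈ 40 (not yet); 5 mg: cohort 1 ≈ 50 vs cohort 3 ≈ 30 (first crossover).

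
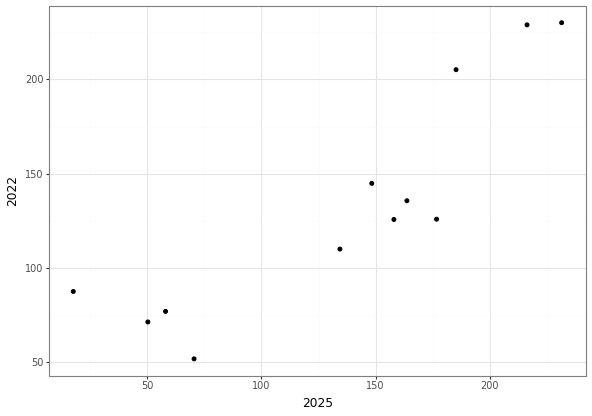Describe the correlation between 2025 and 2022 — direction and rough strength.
Points are positively correlated; strong (|r| ≈ 0.9).

positive, strong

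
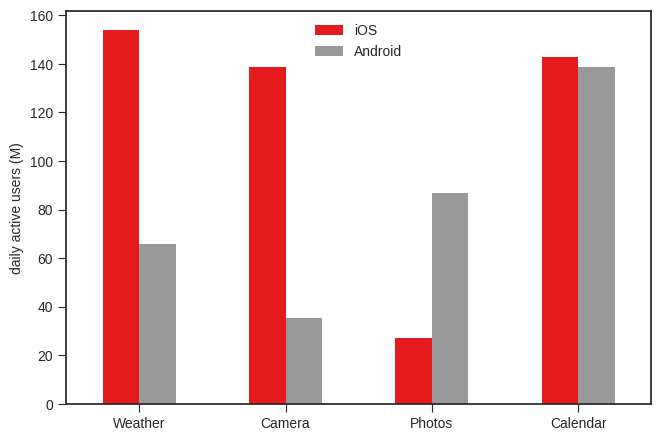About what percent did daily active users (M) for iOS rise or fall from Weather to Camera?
≈ -12.5%

Weather ≈ 160, Camera ≈ 140; (140 − 160) / 160 ≈ -12.5%.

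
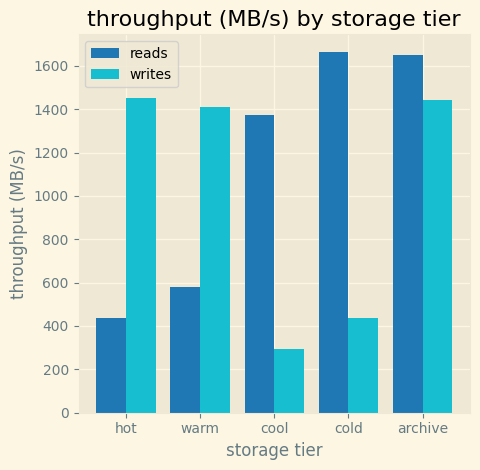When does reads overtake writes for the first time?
cool

warm: reads ≈ 600 vs writes ≈ 1400 (not yet); cool: reads ≈ 1400 vs writes ≈ 200 (first crossover).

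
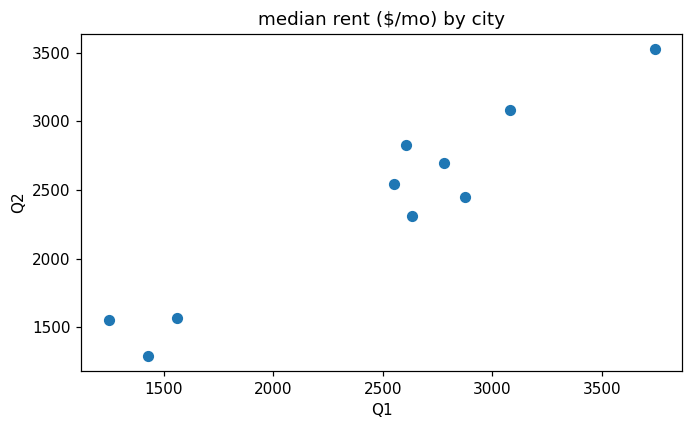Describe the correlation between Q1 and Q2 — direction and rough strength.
positive, strong

Points are positively correlated; strong (|r| ≈ 1.0).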